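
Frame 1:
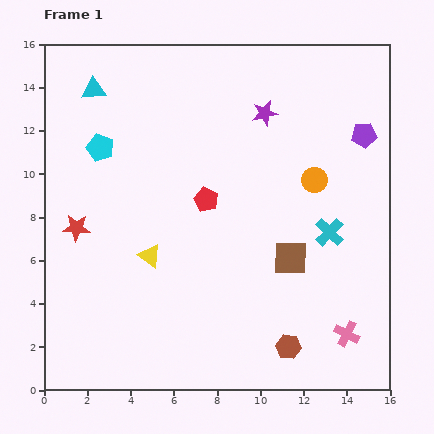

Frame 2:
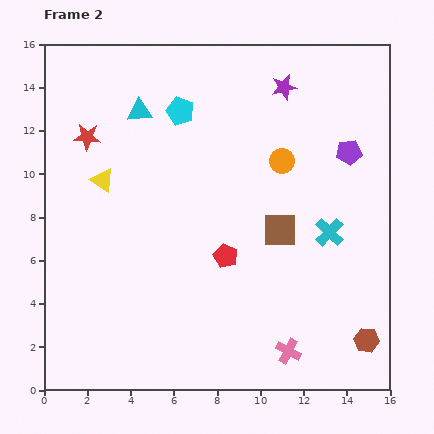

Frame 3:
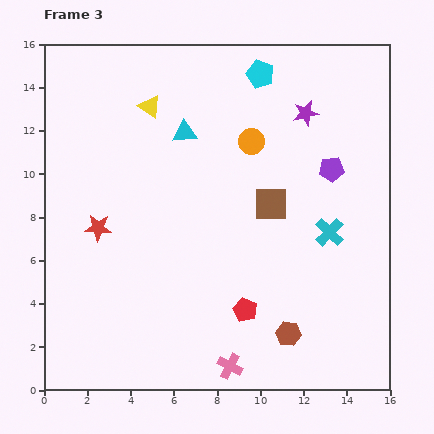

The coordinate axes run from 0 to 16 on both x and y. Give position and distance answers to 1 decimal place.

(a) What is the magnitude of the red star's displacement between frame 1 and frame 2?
4.2

The red star moved from (1.5, 7.5) to (2.0, 11.7), a distance of √(0.5² + 4.2²) ≈ 4.2.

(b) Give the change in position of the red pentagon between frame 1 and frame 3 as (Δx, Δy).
(1.8, -5.1)

The red pentagon was at (7.5, 8.8) in frame 1 and (9.3, 3.7) in frame 3.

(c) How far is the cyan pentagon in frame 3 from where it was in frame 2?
4.1

The cyan pentagon moved from (6.3, 12.9) to (10.0, 14.6), a distance of √(3.7² + 1.7²) ≈ 4.1.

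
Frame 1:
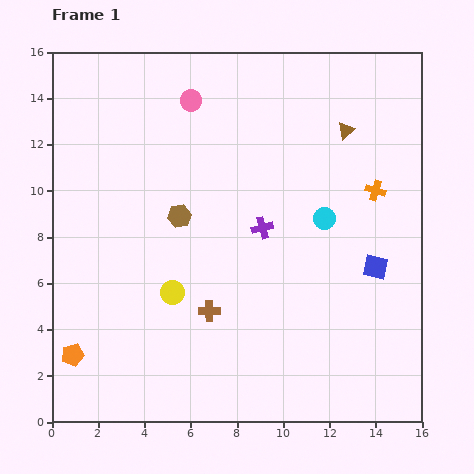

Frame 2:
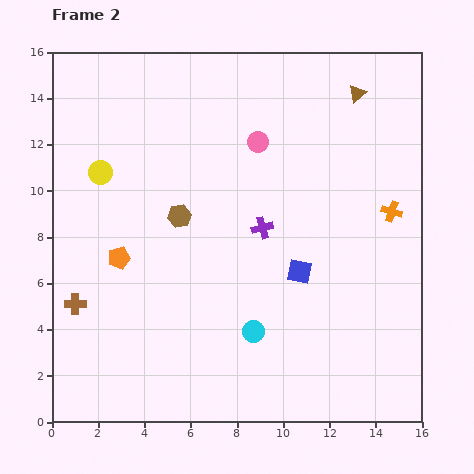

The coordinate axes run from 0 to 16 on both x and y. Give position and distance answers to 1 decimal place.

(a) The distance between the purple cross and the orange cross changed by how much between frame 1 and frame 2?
+0.4

Distance in frame 1: 5.2. Distance in frame 2: 5.6.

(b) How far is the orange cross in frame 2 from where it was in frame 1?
1.1

The orange cross moved from (14.0, 10.0) to (14.7, 9.1), a distance of √(0.7² + 0.9²) ≈ 1.1.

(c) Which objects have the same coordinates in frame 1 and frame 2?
the brown hexagon, the purple cross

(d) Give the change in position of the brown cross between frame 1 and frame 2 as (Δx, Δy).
(-5.8, 0.3)

The brown cross was at (6.8, 4.8) in frame 1 and (1.0, 5.1) in frame 2.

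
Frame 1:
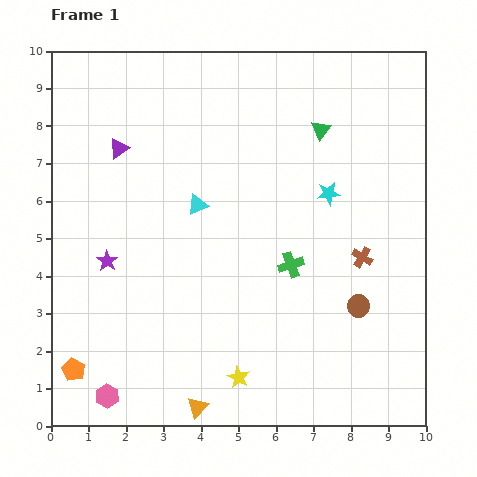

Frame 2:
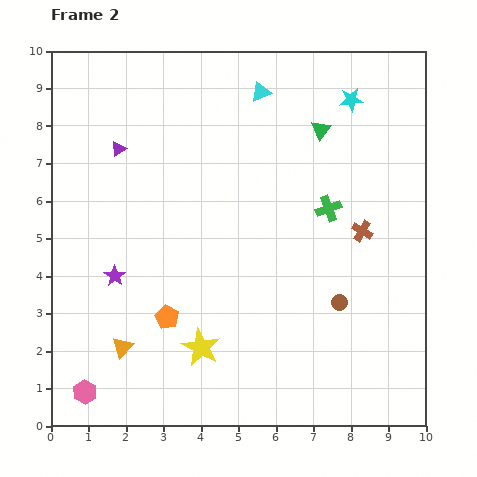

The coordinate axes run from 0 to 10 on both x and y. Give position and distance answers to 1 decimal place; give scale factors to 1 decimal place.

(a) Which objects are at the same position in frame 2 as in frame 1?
the green triangle, the purple triangle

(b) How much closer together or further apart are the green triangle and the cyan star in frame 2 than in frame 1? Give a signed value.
-0.6

Distance in frame 1: 1.7. Distance in frame 2: 1.1.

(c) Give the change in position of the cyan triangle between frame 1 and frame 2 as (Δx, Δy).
(1.7, 3.0)

The cyan triangle was at (3.9, 5.9) in frame 1 and (5.6, 8.9) in frame 2.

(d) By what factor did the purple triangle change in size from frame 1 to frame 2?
0.7×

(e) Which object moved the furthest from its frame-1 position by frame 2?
the cyan triangle

(moved 3.4; next 2.9)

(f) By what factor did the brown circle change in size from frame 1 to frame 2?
0.7×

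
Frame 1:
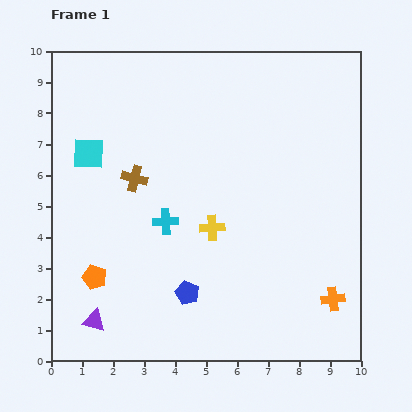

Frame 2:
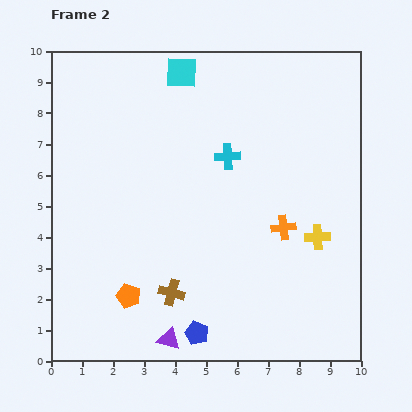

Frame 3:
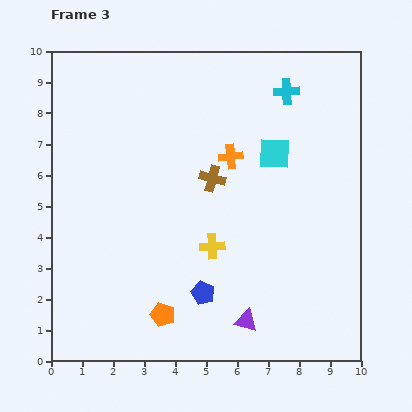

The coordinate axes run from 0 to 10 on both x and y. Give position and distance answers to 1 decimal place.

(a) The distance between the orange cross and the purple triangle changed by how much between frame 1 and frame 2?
-2.5

Distance in frame 1: 7.7. Distance in frame 2: 5.2.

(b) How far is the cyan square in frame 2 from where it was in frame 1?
4.0

The cyan square moved from (1.2, 6.7) to (4.2, 9.3), a distance of √(3.0² + 2.6²) ≈ 4.0.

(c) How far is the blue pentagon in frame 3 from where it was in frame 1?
0.5

The blue pentagon moved from (4.4, 2.2) to (4.9, 2.2), a distance of √(0.5² + 0.0²) ≈ 0.5.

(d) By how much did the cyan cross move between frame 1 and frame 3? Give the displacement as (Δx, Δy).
(3.9, 4.2)

The cyan cross was at (3.7, 4.5) in frame 1 and (7.6, 8.7) in frame 3.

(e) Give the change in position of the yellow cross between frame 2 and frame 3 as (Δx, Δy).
(-3.4, -0.3)

The yellow cross was at (8.6, 4.0) in frame 2 and (5.2, 3.7) in frame 3.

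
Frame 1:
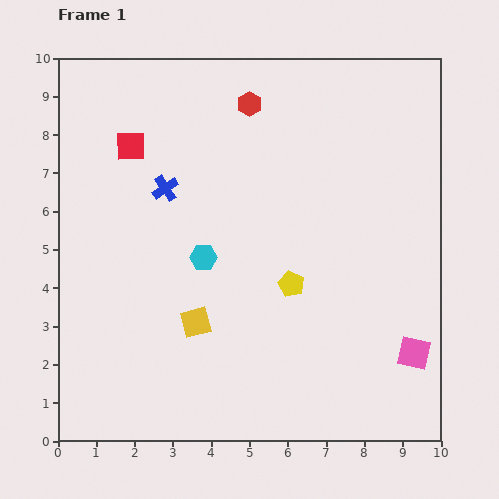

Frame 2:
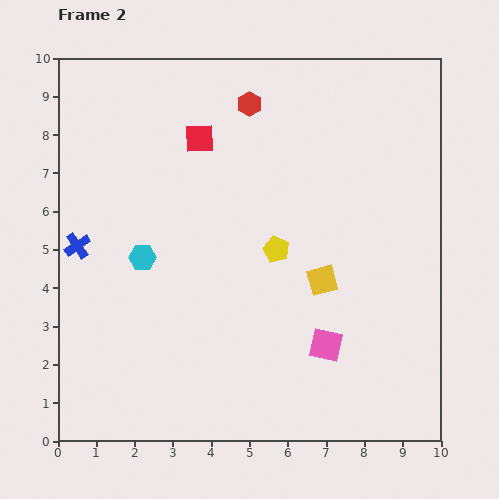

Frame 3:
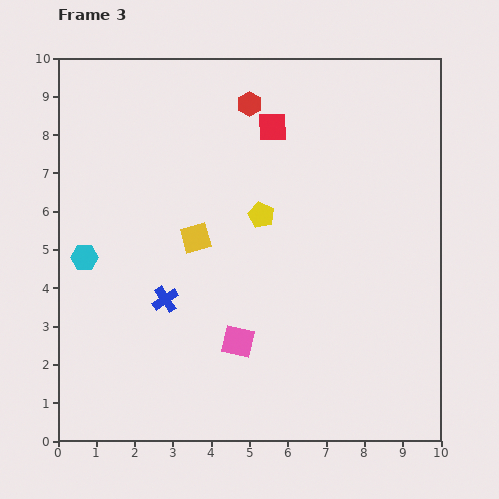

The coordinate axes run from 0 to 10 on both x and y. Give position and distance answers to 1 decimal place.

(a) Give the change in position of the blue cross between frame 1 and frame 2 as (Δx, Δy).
(-2.3, -1.5)

The blue cross was at (2.8, 6.6) in frame 1 and (0.5, 5.1) in frame 2.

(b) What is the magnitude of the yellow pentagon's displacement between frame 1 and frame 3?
2.0

The yellow pentagon moved from (6.1, 4.1) to (5.3, 5.9), a distance of √(0.8² + 1.8²) ≈ 2.0.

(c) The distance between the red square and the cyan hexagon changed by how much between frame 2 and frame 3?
+2.6

Distance in frame 2: 3.4. Distance in frame 3: 6.0.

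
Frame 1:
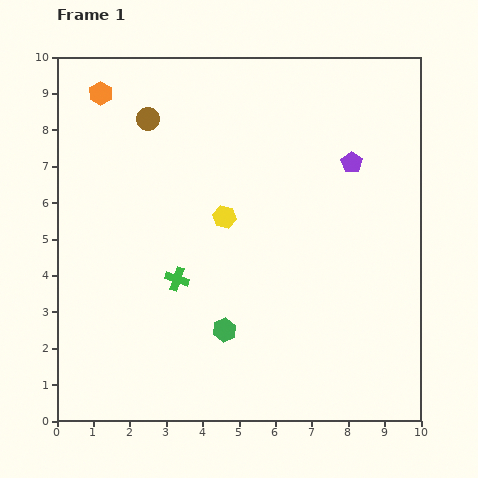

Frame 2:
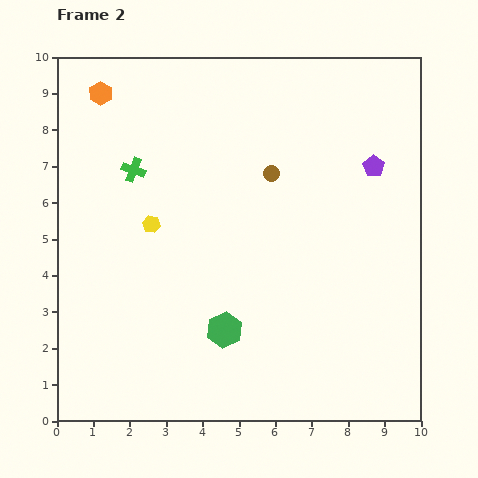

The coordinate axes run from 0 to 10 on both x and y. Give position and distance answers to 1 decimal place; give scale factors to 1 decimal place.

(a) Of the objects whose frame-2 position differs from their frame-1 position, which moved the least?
the purple pentagon

(moved 0.6)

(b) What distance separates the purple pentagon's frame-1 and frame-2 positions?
0.6

The purple pentagon moved from (8.1, 7.1) to (8.7, 7.0), a distance of √(0.6² + 0.1²) ≈ 0.6.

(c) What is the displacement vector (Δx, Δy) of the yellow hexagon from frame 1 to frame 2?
(-2.0, -0.2)

The yellow hexagon was at (4.6, 5.6) in frame 1 and (2.6, 5.4) in frame 2.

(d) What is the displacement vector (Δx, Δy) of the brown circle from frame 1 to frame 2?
(3.4, -1.5)

The brown circle was at (2.5, 8.3) in frame 1 and (5.9, 6.8) in frame 2.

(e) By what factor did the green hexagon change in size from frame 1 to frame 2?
1.5×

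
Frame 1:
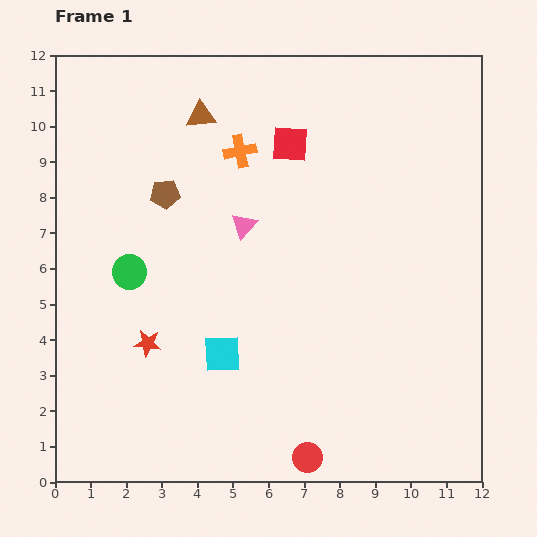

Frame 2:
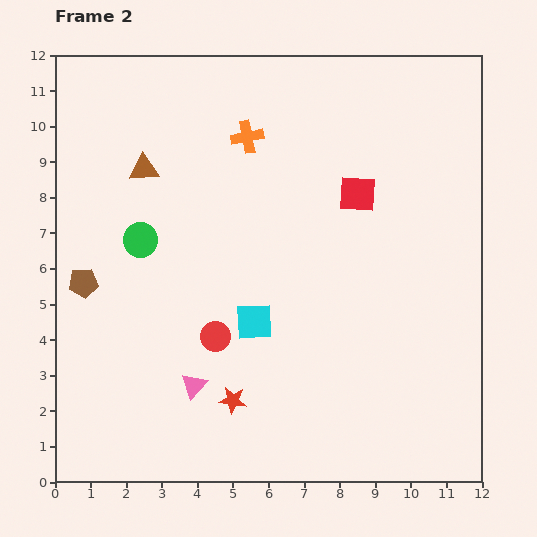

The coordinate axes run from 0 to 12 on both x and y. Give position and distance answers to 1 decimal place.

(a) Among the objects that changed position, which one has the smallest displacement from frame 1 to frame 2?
the orange cross

(moved 0.4)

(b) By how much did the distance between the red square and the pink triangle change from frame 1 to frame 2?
+4.5

Distance in frame 1: 2.6. Distance in frame 2: 7.1.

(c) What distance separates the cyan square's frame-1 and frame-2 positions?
1.3

The cyan square moved from (4.7, 3.6) to (5.6, 4.5), a distance of √(0.9² + 0.9²) ≈ 1.3.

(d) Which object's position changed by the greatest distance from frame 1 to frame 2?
the pink triangle

(moved 4.7; next 4.3)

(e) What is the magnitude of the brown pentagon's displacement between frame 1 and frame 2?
3.4

The brown pentagon moved from (3.1, 8.1) to (0.8, 5.6), a distance of √(2.3² + 2.5²) ≈ 3.4.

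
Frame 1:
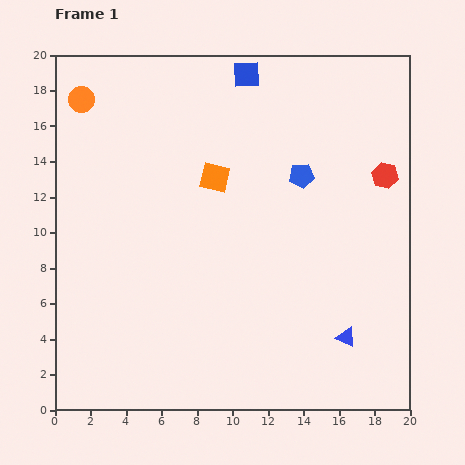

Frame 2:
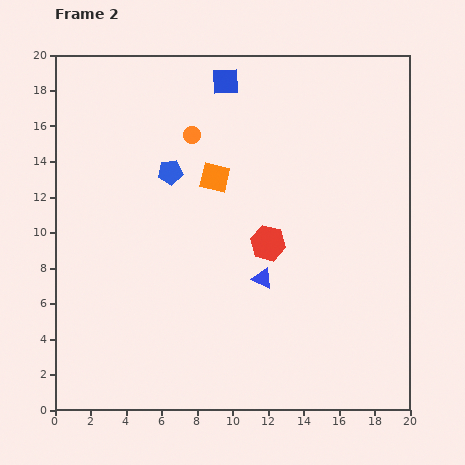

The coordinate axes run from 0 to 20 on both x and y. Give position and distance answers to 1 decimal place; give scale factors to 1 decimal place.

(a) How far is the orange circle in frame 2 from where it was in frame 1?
6.5

The orange circle moved from (1.5, 17.5) to (7.7, 15.5), a distance of √(6.2² + 2.0²) ≈ 6.5.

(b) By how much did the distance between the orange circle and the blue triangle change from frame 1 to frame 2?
-11.0

Distance in frame 1: 20.0. Distance in frame 2: 9.0.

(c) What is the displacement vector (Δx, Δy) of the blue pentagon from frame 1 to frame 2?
(-7.4, 0.2)

The blue pentagon was at (13.9, 13.2) in frame 1 and (6.5, 13.4) in frame 2.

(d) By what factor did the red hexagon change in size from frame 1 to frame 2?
1.4×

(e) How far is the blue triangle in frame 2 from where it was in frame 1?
5.7

The blue triangle moved from (16.4, 4.1) to (11.7, 7.4), a distance of √(4.7² + 3.3²) ≈ 5.7.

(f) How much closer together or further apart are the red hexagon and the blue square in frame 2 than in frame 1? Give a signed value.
-0.3

Distance in frame 1: 9.7. Distance in frame 2: 9.4.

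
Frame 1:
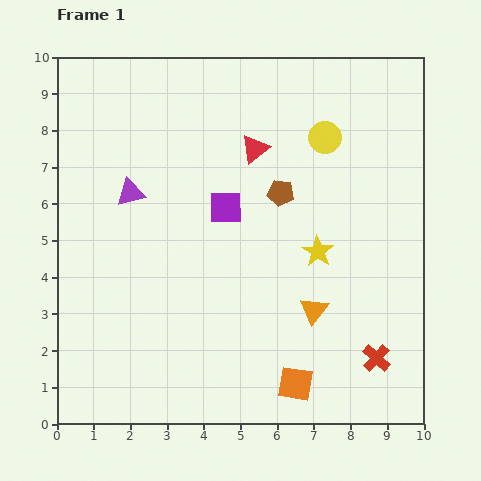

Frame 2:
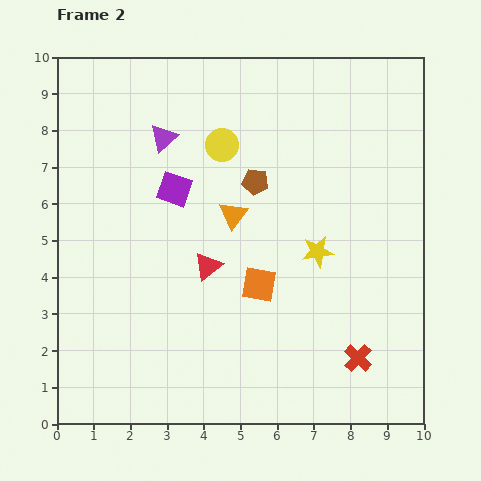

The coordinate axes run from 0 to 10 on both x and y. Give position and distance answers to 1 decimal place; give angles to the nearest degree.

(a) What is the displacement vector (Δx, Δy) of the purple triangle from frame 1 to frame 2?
(0.9, 1.5)

The purple triangle was at (2.0, 6.3) in frame 1 and (2.9, 7.8) in frame 2.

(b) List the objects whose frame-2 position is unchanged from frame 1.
the yellow star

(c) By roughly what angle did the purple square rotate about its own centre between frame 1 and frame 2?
20° clockwise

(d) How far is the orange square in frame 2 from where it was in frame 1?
2.9

The orange square moved from (6.5, 1.1) to (5.5, 3.8), a distance of √(1.0² + 2.7²) ≈ 2.9.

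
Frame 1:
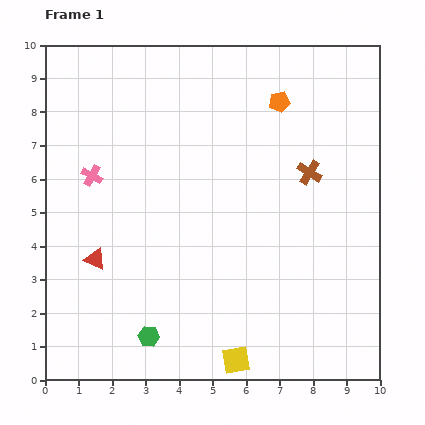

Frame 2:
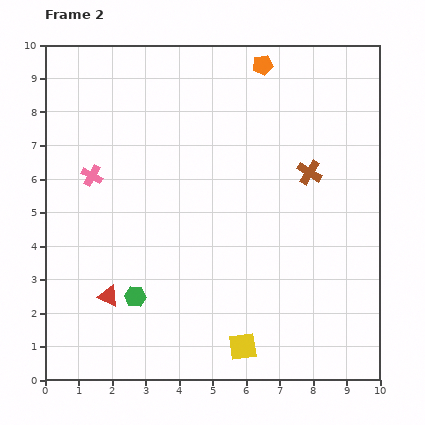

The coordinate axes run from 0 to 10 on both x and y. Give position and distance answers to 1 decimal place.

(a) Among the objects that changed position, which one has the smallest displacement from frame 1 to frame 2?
the yellow square

(moved 0.4)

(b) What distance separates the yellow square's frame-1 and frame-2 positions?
0.4

The yellow square moved from (5.7, 0.6) to (5.9, 1.0), a distance of √(0.2² + 0.4²) ≈ 0.4.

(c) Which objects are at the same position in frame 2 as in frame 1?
the brown cross, the pink cross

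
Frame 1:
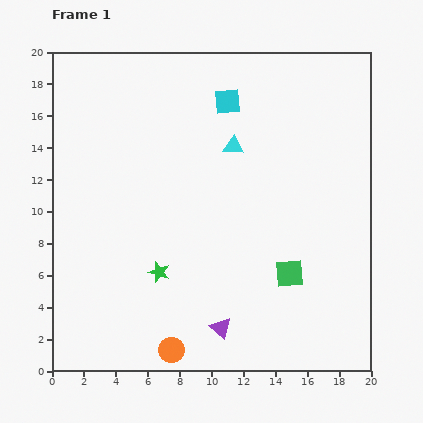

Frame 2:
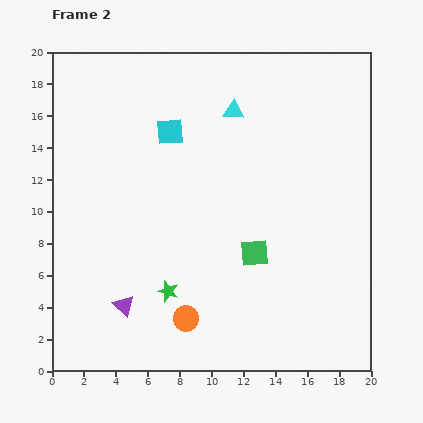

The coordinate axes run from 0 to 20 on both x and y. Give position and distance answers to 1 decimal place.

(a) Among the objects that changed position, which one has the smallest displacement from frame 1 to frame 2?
the green star

(moved 1.3)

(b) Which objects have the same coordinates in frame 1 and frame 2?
none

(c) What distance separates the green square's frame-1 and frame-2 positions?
2.6

The green square moved from (14.9, 6.1) to (12.7, 7.4), a distance of √(2.2² + 1.3²) ≈ 2.6.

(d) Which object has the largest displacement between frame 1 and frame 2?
the purple triangle

(moved 6.3; next 4.1)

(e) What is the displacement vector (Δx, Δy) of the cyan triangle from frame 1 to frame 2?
(0.0, 2.2)

The cyan triangle was at (11.4, 14.1) in frame 1 and (11.4, 16.3) in frame 2.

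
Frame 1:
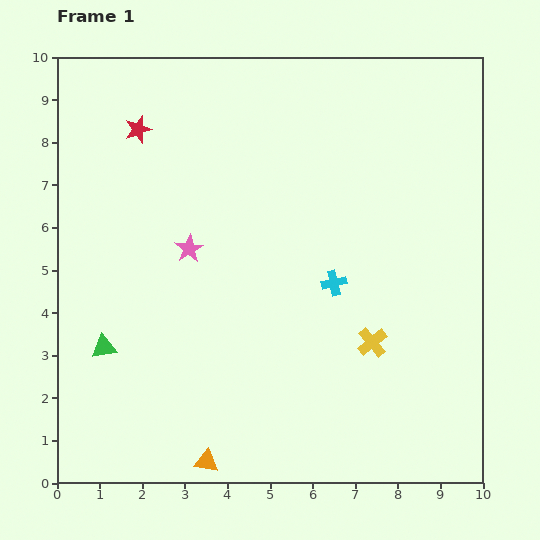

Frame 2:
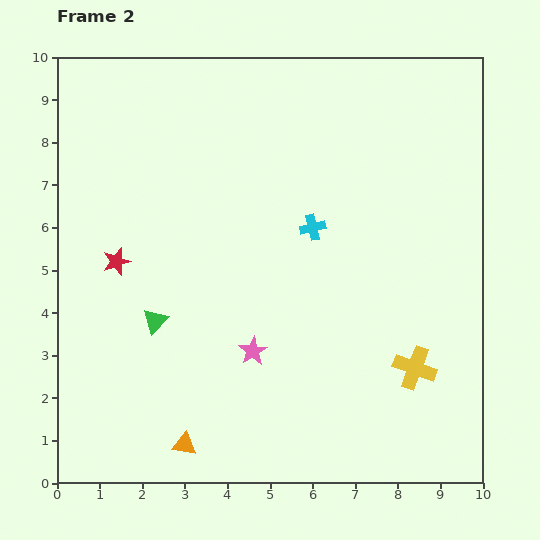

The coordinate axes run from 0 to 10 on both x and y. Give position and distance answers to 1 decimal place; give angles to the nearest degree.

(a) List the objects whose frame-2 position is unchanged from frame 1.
none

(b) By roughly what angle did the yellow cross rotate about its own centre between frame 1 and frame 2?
30° counter-clockwise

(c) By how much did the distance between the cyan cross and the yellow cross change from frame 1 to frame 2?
+2.4

Distance in frame 1: 1.7. Distance in frame 2: 4.1.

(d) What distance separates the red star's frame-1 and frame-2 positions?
3.1

The red star moved from (1.9, 8.3) to (1.4, 5.2), a distance of √(0.5² + 3.1²) ≈ 3.1.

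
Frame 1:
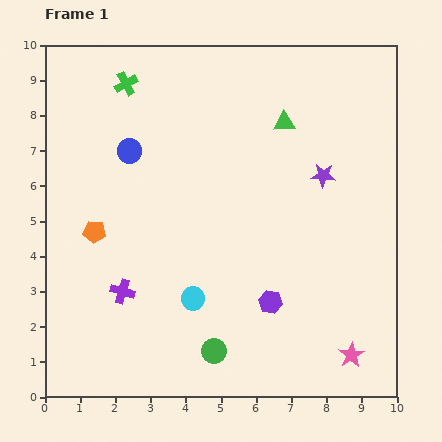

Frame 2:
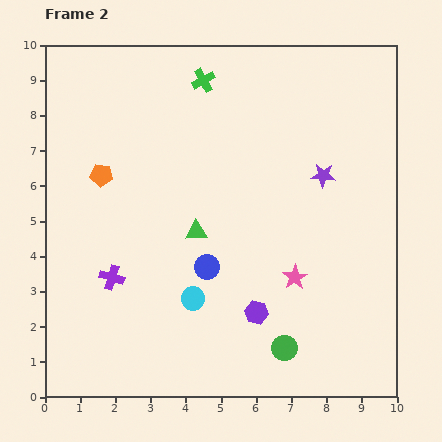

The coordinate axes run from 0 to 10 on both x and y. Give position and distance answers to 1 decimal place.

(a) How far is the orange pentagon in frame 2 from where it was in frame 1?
1.6

The orange pentagon moved from (1.4, 4.7) to (1.6, 6.3), a distance of √(0.2² + 1.6²) ≈ 1.6.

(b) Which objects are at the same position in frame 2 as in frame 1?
the cyan circle, the purple star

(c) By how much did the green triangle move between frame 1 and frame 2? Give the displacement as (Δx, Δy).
(-2.5, -3.1)

The green triangle was at (6.8, 7.8) in frame 1 and (4.3, 4.7) in frame 2.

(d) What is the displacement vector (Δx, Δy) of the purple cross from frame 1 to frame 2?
(-0.3, 0.4)

The purple cross was at (2.2, 3.0) in frame 1 and (1.9, 3.4) in frame 2.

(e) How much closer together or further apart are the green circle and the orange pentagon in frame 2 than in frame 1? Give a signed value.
+2.3

Distance in frame 1: 4.8. Distance in frame 2: 7.1.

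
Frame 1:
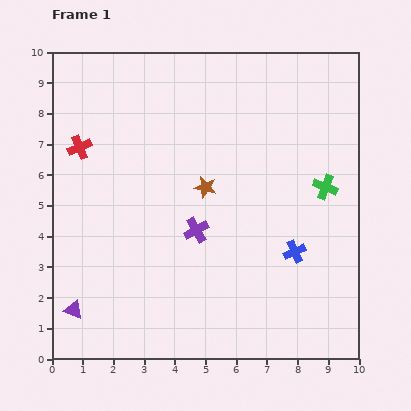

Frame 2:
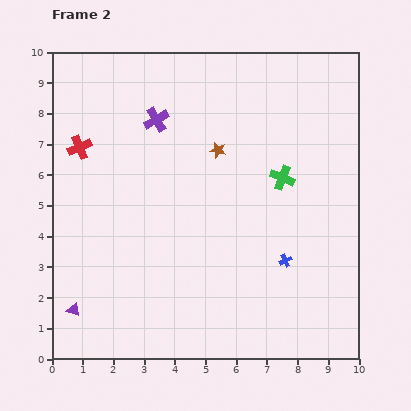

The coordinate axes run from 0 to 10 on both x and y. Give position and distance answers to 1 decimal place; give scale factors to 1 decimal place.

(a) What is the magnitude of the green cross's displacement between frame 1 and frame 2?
1.4

The green cross moved from (8.9, 5.6) to (7.5, 5.9), a distance of √(1.4² + 0.3²) ≈ 1.4.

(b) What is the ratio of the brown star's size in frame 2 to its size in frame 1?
0.7×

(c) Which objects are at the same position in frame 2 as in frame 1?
the red cross, the purple triangle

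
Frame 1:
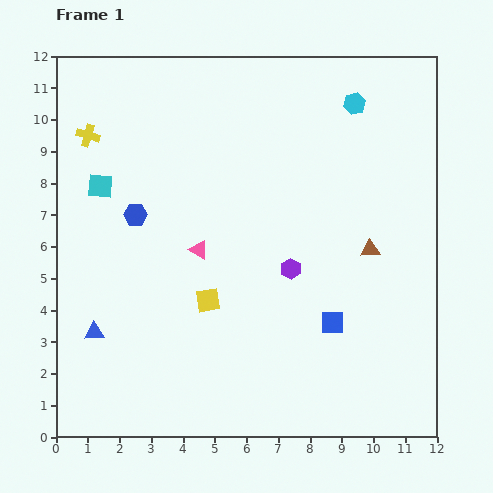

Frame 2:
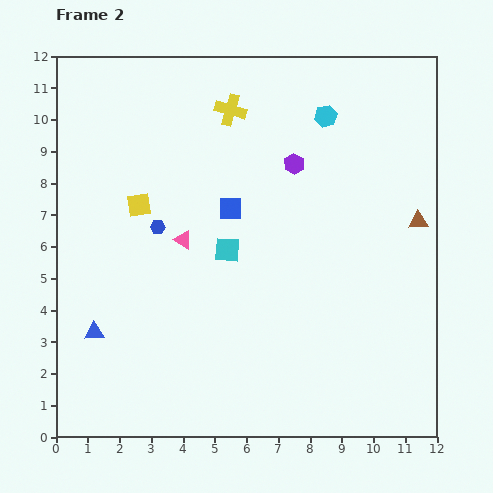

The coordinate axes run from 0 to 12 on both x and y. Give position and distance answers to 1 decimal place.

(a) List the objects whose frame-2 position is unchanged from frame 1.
the blue triangle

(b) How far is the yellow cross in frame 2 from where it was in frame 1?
4.6

The yellow cross moved from (1.0, 9.5) to (5.5, 10.3), a distance of √(4.5² + 0.8²) ≈ 4.6.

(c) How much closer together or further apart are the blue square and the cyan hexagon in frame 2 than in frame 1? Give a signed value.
-2.7

Distance in frame 1: 6.9. Distance in frame 2: 4.2.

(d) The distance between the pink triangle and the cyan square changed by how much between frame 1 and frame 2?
-2.3

Distance in frame 1: 3.7. Distance in frame 2: 1.4.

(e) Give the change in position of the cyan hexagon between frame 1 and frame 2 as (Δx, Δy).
(-0.9, -0.4)

The cyan hexagon was at (9.4, 10.5) in frame 1 and (8.5, 10.1) in frame 2.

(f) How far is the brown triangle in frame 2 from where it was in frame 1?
1.7

The brown triangle moved from (9.9, 5.9) to (11.4, 6.8), a distance of √(1.5² + 0.9²) ≈ 1.7.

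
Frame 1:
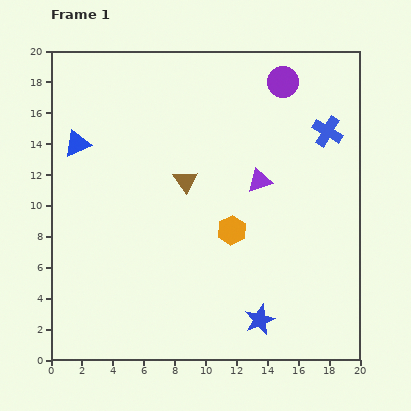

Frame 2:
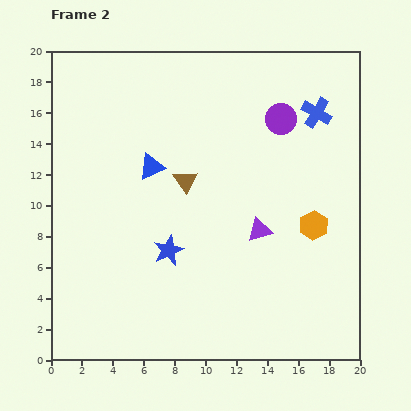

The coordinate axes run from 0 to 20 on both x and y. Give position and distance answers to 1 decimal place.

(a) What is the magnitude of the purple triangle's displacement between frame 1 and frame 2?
3.2

The purple triangle moved from (13.5, 11.6) to (13.5, 8.4), a distance of √(0.0² + 3.2²) ≈ 3.2.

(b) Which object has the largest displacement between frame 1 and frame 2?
the blue star

(moved 7.4; next 5.3)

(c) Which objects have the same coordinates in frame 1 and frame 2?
the brown triangle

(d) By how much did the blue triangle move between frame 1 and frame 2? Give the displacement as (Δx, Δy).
(4.8, -1.5)

The blue triangle was at (1.7, 14.0) in frame 1 and (6.5, 12.5) in frame 2.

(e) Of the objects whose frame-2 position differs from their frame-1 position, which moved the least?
the blue cross

(moved 1.4)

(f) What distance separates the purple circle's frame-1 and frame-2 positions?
2.4

The purple circle moved from (15.0, 18.0) to (14.9, 15.6), a distance of √(0.1² + 2.4²) ≈ 2.4.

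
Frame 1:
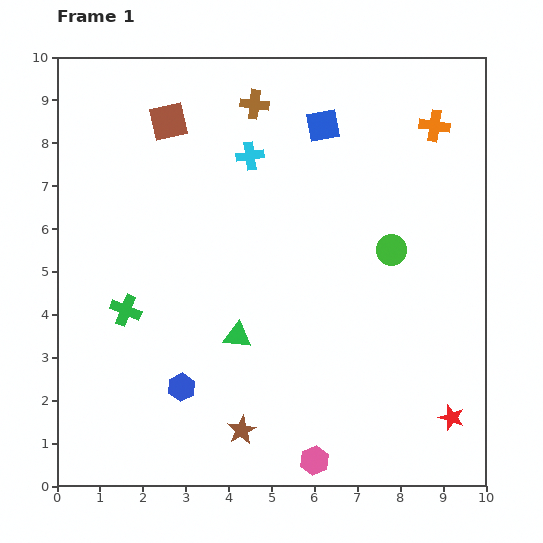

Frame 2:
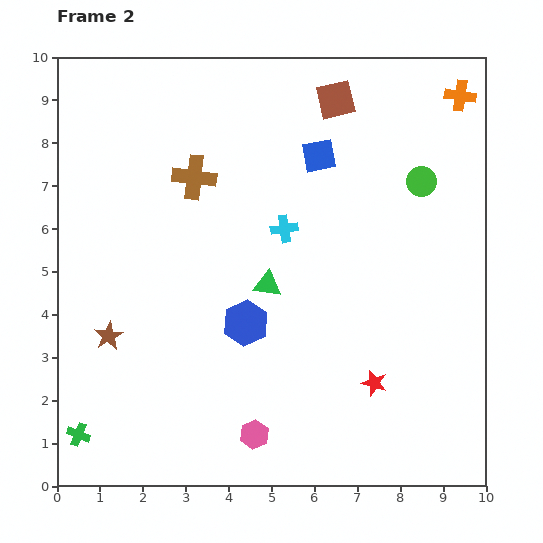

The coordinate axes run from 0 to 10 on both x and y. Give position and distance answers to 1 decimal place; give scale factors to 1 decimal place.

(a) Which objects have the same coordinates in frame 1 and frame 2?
none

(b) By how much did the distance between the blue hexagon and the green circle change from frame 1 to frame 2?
-0.6

Distance in frame 1: 5.9. Distance in frame 2: 5.3.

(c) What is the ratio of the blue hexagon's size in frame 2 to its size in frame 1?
1.6×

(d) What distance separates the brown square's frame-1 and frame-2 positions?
3.9

The brown square moved from (2.6, 8.5) to (6.5, 9.0), a distance of √(3.9² + 0.5²) ≈ 3.9.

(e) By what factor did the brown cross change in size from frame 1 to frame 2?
1.5×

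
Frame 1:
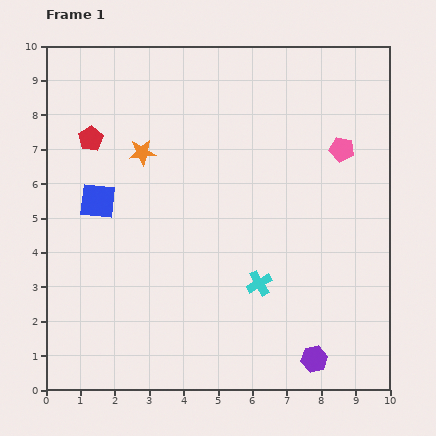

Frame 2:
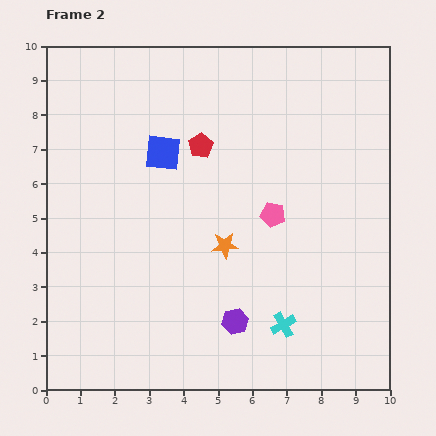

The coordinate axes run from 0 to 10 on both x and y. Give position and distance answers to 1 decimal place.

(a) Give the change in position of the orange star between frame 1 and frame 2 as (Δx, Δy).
(2.4, -2.7)

The orange star was at (2.8, 6.9) in frame 1 and (5.2, 4.2) in frame 2.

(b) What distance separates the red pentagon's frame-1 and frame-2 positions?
3.2

The red pentagon moved from (1.3, 7.3) to (4.5, 7.1), a distance of √(3.2² + 0.2²) ≈ 3.2.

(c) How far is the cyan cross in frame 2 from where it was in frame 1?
1.4

The cyan cross moved from (6.2, 3.1) to (6.9, 1.9), a distance of √(0.7² + 1.2²) ≈ 1.4.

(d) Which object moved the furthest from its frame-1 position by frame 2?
the orange star

(moved 3.6; next 3.2)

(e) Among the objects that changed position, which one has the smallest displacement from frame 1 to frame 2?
the cyan cross

(moved 1.4)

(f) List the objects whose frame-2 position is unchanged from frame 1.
none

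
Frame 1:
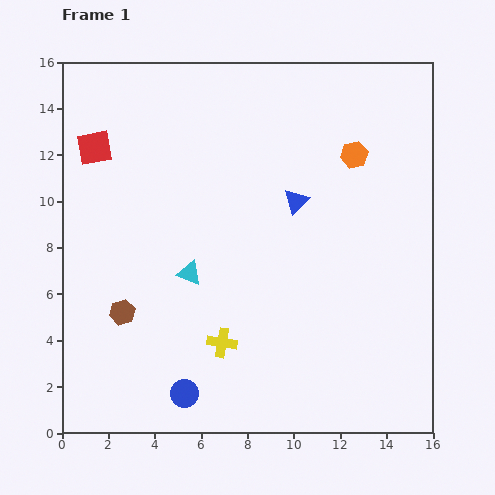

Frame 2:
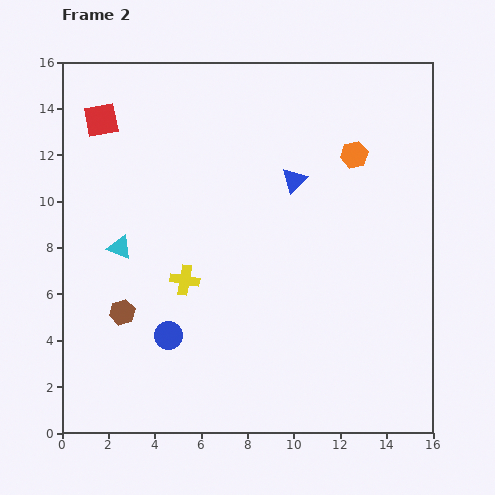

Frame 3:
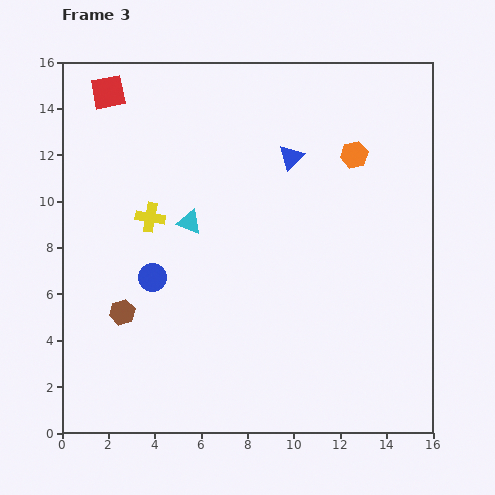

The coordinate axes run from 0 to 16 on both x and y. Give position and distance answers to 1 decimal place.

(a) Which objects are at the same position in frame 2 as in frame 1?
the orange hexagon, the brown hexagon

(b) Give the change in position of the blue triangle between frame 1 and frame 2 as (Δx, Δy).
(-0.1, 0.9)

The blue triangle was at (10.1, 10.0) in frame 1 and (10.0, 10.9) in frame 2.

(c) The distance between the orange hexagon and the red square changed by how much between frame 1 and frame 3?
-0.3

Distance in frame 1: 11.2. Distance in frame 3: 10.9.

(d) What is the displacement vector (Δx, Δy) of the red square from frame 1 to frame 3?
(0.6, 2.4)

The red square was at (1.4, 12.3) in frame 1 and (2.0, 14.7) in frame 3.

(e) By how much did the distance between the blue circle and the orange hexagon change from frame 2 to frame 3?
-1.0

Distance in frame 2: 11.2. Distance in frame 3: 10.2.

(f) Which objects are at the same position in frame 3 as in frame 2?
the orange hexagon, the brown hexagon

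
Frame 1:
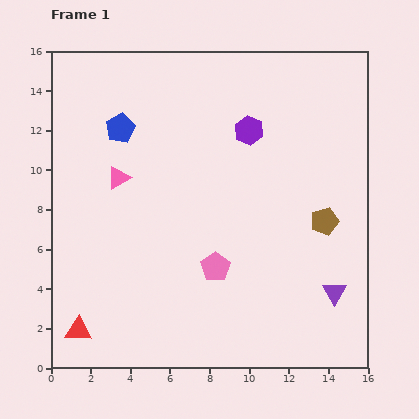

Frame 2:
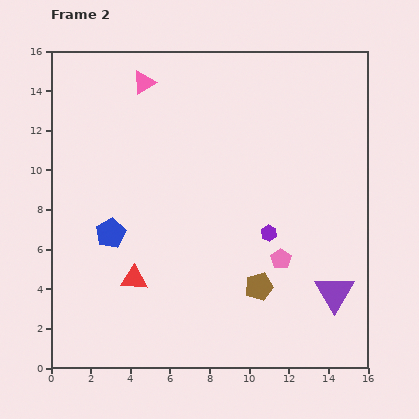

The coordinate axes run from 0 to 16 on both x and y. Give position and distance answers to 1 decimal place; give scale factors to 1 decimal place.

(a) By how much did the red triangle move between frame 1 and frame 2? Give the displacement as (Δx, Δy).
(2.8, 2.6)

The red triangle was at (1.4, 1.9) in frame 1 and (4.2, 4.5) in frame 2.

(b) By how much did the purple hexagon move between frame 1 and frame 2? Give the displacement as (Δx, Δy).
(1.0, -5.2)

The purple hexagon was at (10.0, 12.0) in frame 1 and (11.0, 6.8) in frame 2.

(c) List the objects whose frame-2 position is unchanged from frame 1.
the purple triangle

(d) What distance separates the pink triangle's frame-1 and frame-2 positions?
5.0

The pink triangle moved from (3.4, 9.6) to (4.7, 14.4), a distance of √(1.3² + 4.8²) ≈ 5.0.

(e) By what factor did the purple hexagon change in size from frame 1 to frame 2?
0.6×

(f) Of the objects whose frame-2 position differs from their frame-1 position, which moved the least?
the pink pentagon

(moved 3.3)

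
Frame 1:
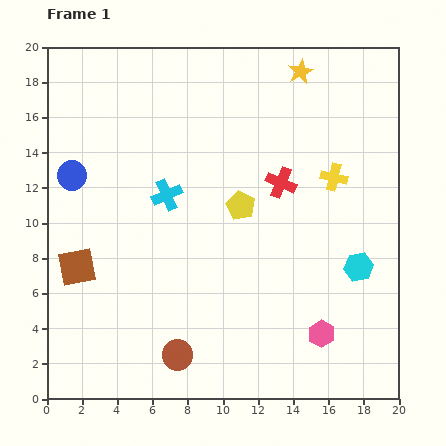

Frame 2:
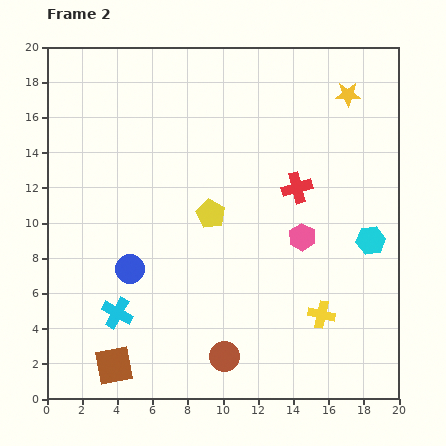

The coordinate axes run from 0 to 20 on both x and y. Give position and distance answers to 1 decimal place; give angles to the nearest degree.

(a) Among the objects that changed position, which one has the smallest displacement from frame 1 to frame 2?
the red cross

(moved 0.9)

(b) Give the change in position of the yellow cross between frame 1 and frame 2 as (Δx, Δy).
(-0.7, -7.8)

The yellow cross was at (16.3, 12.6) in frame 1 and (15.6, 4.8) in frame 2.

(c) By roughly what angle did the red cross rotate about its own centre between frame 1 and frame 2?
39° counter-clockwise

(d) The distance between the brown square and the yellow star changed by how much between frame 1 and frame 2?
+3.4

Distance in frame 1: 16.9. Distance in frame 2: 20.3.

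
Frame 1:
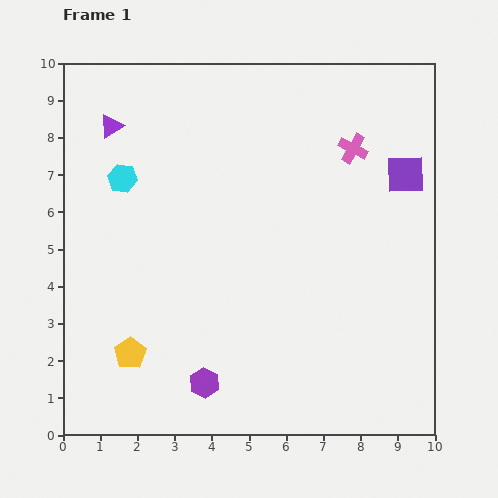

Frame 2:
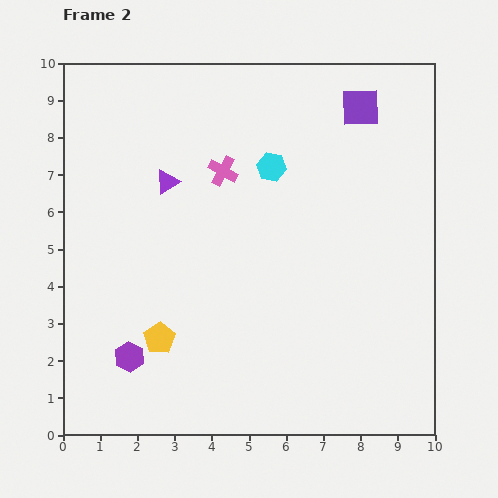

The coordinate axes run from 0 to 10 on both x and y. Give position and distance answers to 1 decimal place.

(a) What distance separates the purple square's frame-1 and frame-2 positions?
2.2

The purple square moved from (9.2, 7.0) to (8.0, 8.8), a distance of √(1.2² + 1.8²) ≈ 2.2.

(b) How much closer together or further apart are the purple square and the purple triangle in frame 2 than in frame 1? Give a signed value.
-2.4

Distance in frame 1: 8.0. Distance in frame 2: 5.6.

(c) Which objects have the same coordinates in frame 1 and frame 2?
none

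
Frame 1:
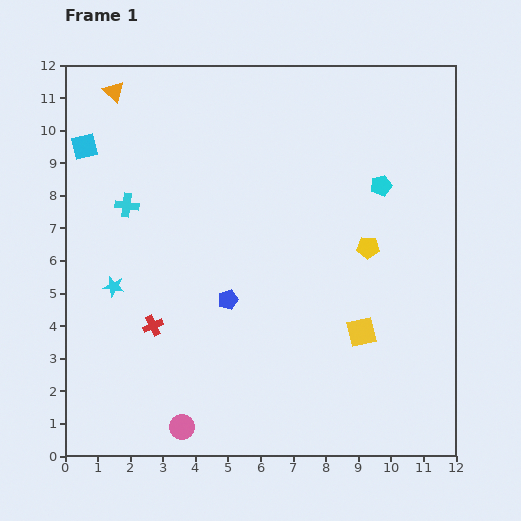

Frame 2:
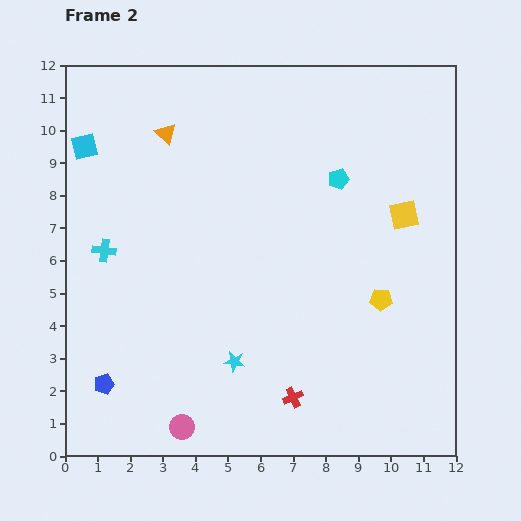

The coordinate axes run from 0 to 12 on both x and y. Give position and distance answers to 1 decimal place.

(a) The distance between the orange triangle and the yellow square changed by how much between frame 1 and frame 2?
-2.9

Distance in frame 1: 10.6. Distance in frame 2: 7.7.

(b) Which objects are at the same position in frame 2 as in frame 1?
the cyan square, the pink circle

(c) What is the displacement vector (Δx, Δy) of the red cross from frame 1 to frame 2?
(4.3, -2.2)

The red cross was at (2.7, 4.0) in frame 1 and (7.0, 1.8) in frame 2.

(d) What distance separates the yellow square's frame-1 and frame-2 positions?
3.8

The yellow square moved from (9.1, 3.8) to (10.4, 7.4), a distance of √(1.3² + 3.6²) ≈ 3.8.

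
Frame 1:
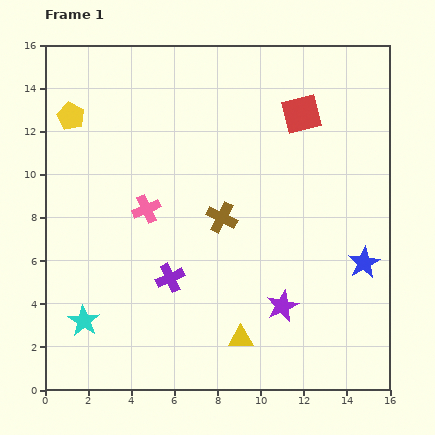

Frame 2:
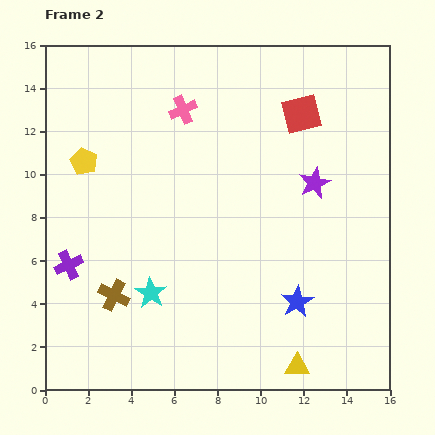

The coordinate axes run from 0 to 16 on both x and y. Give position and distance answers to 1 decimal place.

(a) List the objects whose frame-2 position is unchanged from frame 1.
the red square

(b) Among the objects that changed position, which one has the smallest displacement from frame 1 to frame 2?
the yellow pentagon

(moved 2.2)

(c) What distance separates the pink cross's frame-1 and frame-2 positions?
4.9

The pink cross moved from (4.7, 8.4) to (6.4, 13.0), a distance of √(1.7² + 4.6²) ≈ 4.9.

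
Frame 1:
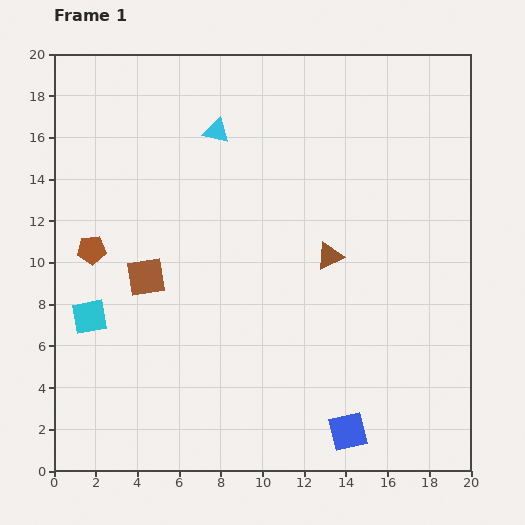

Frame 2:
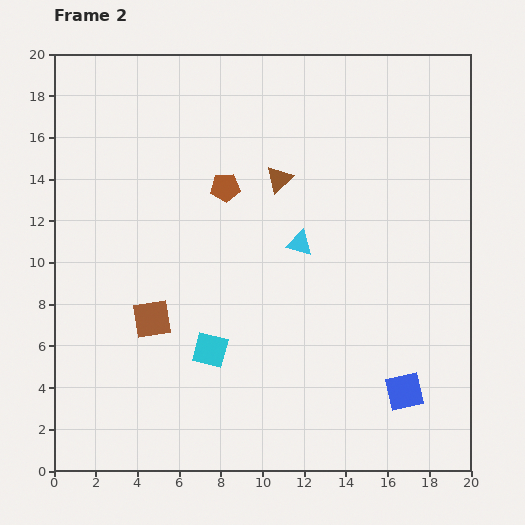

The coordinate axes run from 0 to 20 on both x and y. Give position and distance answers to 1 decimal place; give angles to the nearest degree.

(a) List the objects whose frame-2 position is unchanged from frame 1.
none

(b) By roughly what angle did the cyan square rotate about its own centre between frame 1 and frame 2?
26° clockwise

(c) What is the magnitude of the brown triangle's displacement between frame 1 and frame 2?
4.4

The brown triangle moved from (13.2, 10.3) to (10.8, 14.0), a distance of √(2.4² + 3.7²) ≈ 4.4.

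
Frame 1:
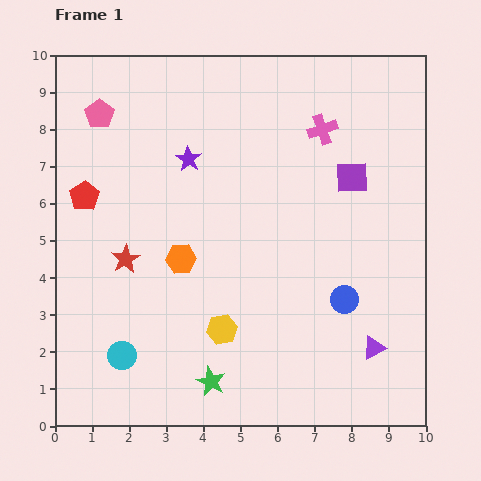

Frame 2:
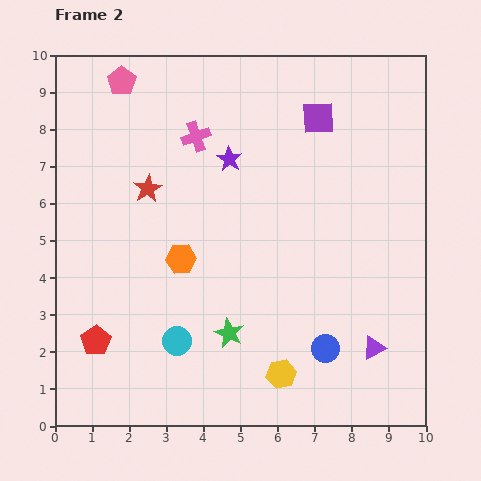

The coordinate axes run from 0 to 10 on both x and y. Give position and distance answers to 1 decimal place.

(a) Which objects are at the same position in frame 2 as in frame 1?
the orange hexagon, the purple triangle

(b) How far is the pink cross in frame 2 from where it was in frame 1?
3.4

The pink cross moved from (7.2, 8.0) to (3.8, 7.8), a distance of √(3.4² + 0.2²) ≈ 3.4.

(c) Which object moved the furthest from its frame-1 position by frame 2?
the red pentagon

(moved 3.9; next 3.4)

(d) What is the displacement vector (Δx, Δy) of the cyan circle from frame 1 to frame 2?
(1.5, 0.4)

The cyan circle was at (1.8, 1.9) in frame 1 and (3.3, 2.3) in frame 2.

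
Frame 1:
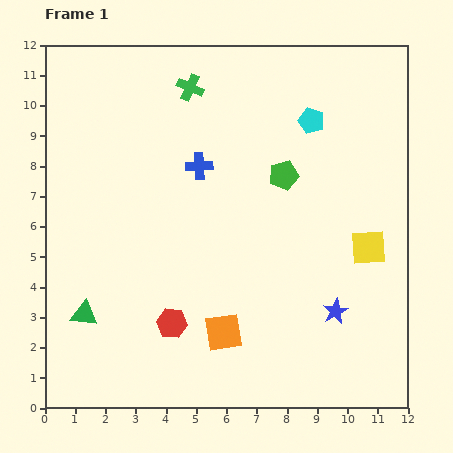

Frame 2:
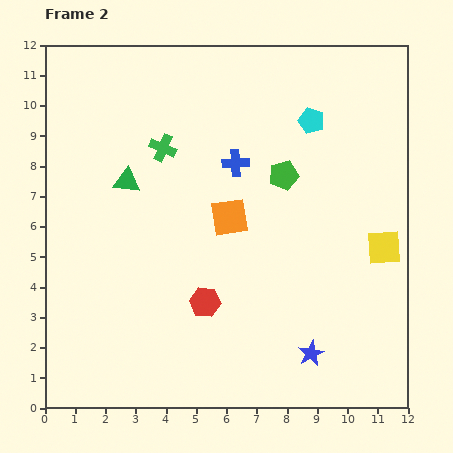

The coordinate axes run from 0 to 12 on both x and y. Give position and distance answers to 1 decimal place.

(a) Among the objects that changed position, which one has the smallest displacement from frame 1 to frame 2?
the yellow square

(moved 0.5)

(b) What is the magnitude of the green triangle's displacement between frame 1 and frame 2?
4.6

The green triangle moved from (1.3, 3.1) to (2.7, 7.5), a distance of √(1.4² + 4.4²) ≈ 4.6.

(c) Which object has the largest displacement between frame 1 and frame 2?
the green triangle

(moved 4.6; next 3.8)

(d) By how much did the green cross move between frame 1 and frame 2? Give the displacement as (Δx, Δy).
(-0.9, -2.0)

The green cross was at (4.8, 10.6) in frame 1 and (3.9, 8.6) in frame 2.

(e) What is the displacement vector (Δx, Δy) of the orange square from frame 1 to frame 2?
(0.2, 3.8)

The orange square was at (5.9, 2.5) in frame 1 and (6.1, 6.3) in frame 2.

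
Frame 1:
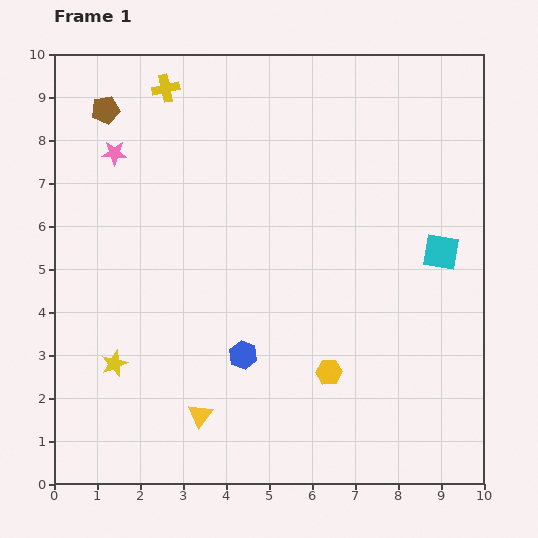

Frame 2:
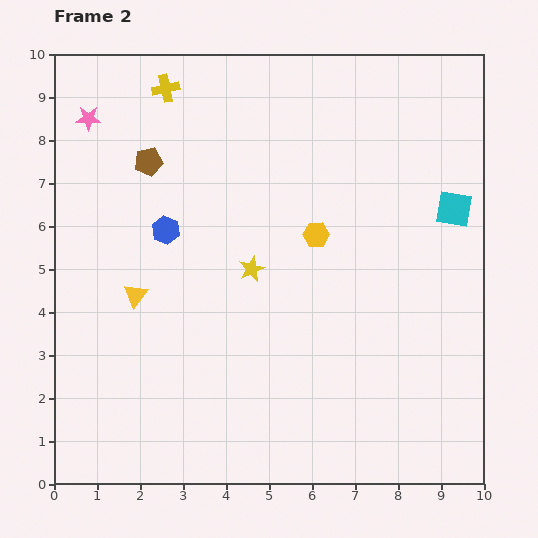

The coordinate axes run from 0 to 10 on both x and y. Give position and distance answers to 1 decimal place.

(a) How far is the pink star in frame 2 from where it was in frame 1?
1.0

The pink star moved from (1.4, 7.7) to (0.8, 8.5), a distance of √(0.6² + 0.8²) ≈ 1.0.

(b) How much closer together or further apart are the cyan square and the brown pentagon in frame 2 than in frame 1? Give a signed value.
-1.3

Distance in frame 1: 8.5. Distance in frame 2: 7.2.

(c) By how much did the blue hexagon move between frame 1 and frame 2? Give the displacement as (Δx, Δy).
(-1.8, 2.9)

The blue hexagon was at (4.4, 3.0) in frame 1 and (2.6, 5.9) in frame 2.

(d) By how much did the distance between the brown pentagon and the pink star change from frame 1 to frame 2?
+0.7

Distance in frame 1: 1.0. Distance in frame 2: 1.7.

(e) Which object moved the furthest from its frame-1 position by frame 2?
the yellow star

(moved 3.9; next 3.4)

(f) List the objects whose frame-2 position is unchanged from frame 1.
the yellow cross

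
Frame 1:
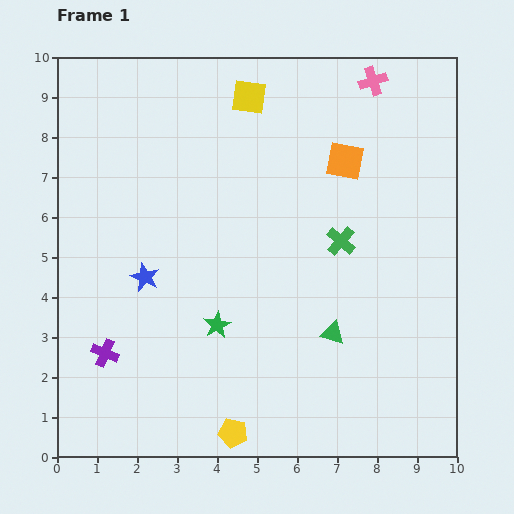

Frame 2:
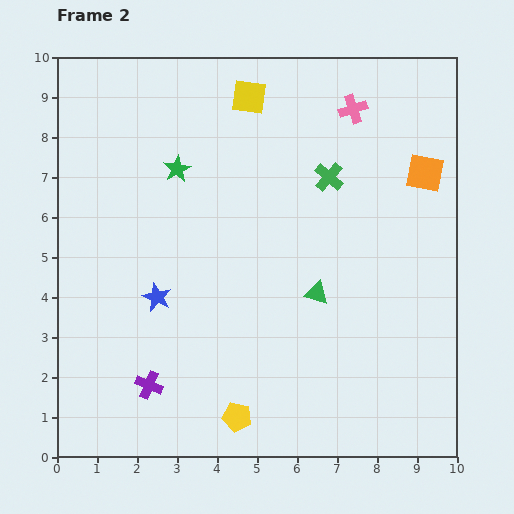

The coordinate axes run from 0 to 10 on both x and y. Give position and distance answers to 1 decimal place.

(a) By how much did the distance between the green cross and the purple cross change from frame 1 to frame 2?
+0.4

Distance in frame 1: 6.5. Distance in frame 2: 6.9.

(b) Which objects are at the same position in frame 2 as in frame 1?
the yellow square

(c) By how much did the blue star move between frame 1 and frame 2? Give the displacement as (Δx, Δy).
(0.3, -0.5)

The blue star was at (2.2, 4.5) in frame 1 and (2.5, 4.0) in frame 2.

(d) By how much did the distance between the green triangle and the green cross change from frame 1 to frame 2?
+0.6

Distance in frame 1: 2.3. Distance in frame 2: 2.9.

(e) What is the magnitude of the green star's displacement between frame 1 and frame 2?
4.0

The green star moved from (4.0, 3.3) to (3.0, 7.2), a distance of √(1.0² + 3.9²) ≈ 4.0.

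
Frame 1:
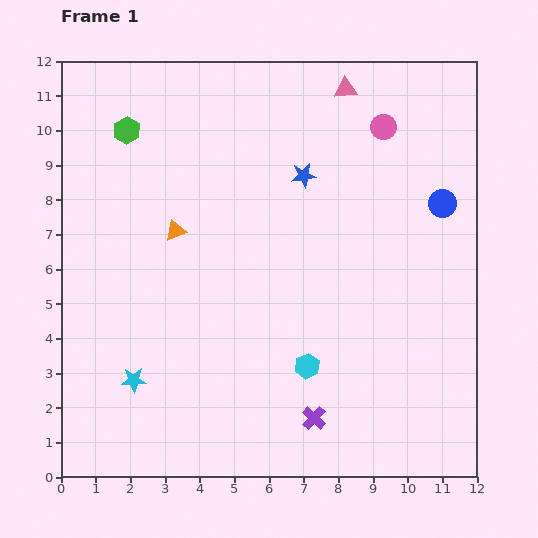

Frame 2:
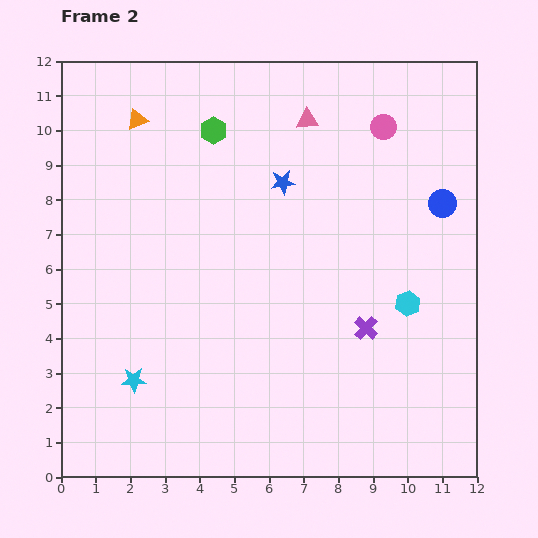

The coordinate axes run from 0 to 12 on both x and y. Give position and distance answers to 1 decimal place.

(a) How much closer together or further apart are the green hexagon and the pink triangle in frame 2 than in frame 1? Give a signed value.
-3.7

Distance in frame 1: 6.4. Distance in frame 2: 2.7.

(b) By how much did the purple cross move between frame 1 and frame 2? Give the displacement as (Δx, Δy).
(1.5, 2.6)

The purple cross was at (7.3, 1.7) in frame 1 and (8.8, 4.3) in frame 2.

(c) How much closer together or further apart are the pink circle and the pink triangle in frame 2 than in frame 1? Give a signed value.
+0.6

Distance in frame 1: 1.6. Distance in frame 2: 2.2.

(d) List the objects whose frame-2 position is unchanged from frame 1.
the pink circle, the blue circle, the cyan star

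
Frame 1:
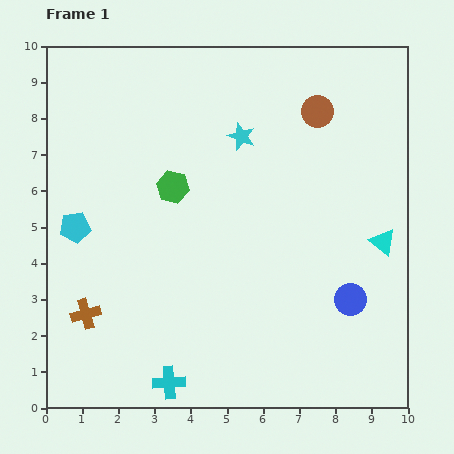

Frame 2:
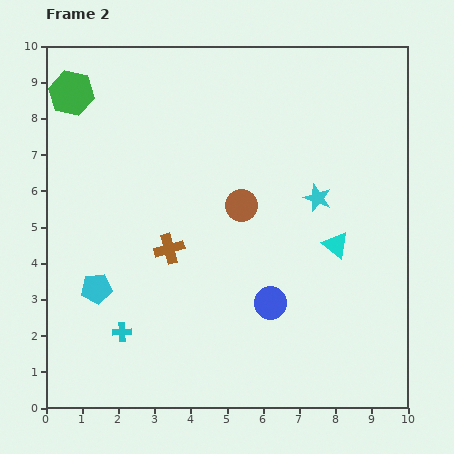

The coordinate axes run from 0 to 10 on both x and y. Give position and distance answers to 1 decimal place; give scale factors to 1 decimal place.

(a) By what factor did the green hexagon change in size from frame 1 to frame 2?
1.4×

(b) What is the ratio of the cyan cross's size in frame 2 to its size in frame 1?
0.6×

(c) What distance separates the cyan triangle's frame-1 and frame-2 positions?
1.3

The cyan triangle moved from (9.3, 4.6) to (8.0, 4.5), a distance of √(1.3² + 0.1²) ≈ 1.3.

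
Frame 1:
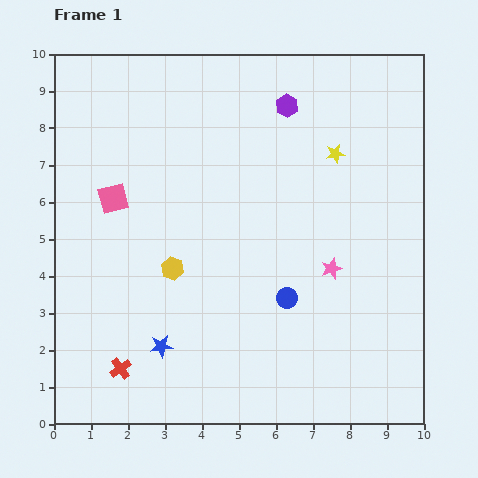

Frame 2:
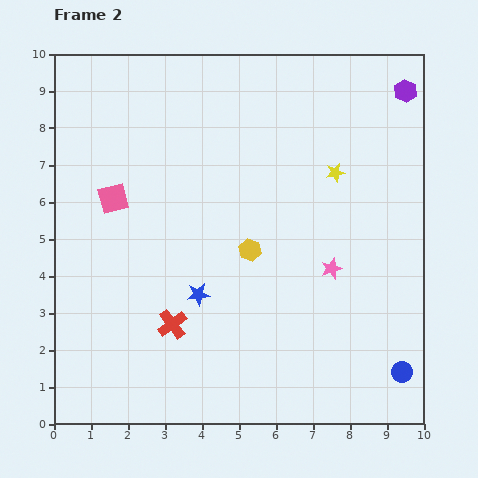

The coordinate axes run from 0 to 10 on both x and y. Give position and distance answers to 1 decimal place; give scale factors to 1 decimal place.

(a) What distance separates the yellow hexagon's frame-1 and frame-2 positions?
2.2

The yellow hexagon moved from (3.2, 4.2) to (5.3, 4.7), a distance of √(2.1² + 0.5²) ≈ 2.2.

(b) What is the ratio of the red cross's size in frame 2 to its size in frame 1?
1.4×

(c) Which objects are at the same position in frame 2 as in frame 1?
the pink star, the pink square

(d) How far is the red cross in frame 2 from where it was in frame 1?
1.8

The red cross moved from (1.8, 1.5) to (3.2, 2.7), a distance of √(1.4² + 1.2²) ≈ 1.8.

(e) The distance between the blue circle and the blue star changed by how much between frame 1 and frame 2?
+2.3

Distance in frame 1: 3.6. Distance in frame 2: 5.9.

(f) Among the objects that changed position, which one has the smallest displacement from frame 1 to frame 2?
the yellow star

(moved 0.5)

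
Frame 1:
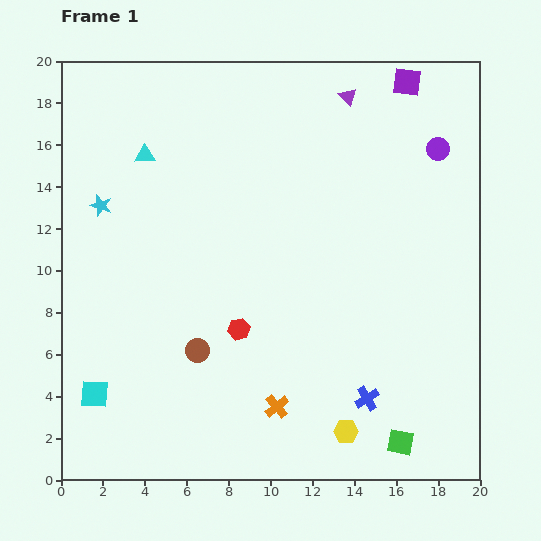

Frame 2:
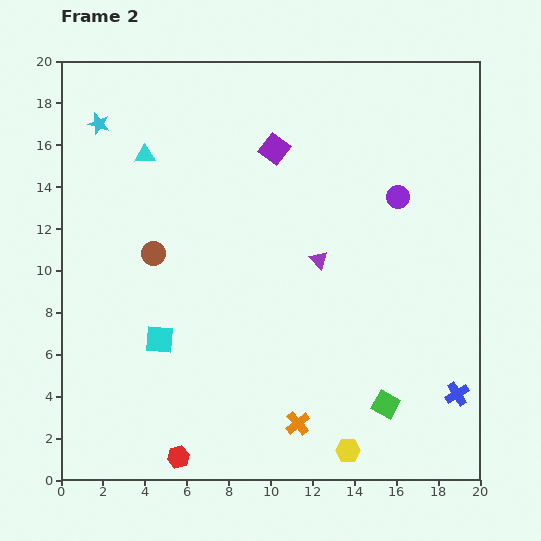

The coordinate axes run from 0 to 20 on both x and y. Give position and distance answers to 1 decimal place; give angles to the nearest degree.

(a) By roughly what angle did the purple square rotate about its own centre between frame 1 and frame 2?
31° clockwise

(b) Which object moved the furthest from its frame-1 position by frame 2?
the purple triangle

(moved 7.9; next 7.1)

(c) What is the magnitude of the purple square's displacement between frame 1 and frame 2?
7.1

The purple square moved from (16.5, 19.0) to (10.2, 15.8), a distance of √(6.3² + 3.2²) ≈ 7.1.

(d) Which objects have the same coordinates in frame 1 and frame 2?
the cyan triangle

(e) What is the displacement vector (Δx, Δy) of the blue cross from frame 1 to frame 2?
(4.3, 0.2)

The blue cross was at (14.6, 3.9) in frame 1 and (18.9, 4.1) in frame 2.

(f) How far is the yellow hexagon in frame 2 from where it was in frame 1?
0.9

The yellow hexagon moved from (13.6, 2.3) to (13.7, 1.4), a distance of √(0.1² + 0.9²) ≈ 0.9.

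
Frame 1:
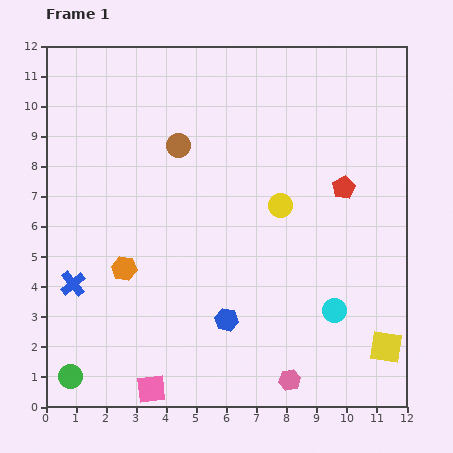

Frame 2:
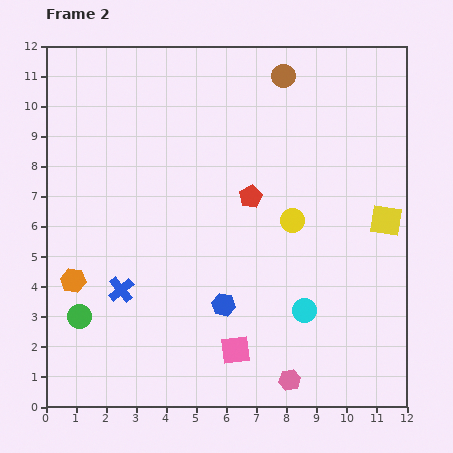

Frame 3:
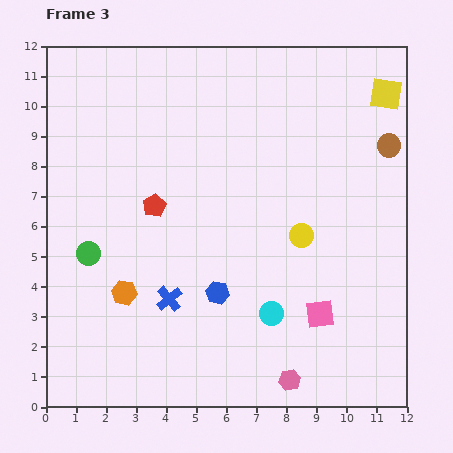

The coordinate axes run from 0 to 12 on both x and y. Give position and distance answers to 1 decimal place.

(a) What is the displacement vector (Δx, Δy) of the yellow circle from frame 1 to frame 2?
(0.4, -0.5)

The yellow circle was at (7.8, 6.7) in frame 1 and (8.2, 6.2) in frame 2.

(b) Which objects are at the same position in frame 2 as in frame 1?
the pink hexagon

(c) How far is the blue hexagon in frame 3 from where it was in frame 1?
0.9

The blue hexagon moved from (6.0, 2.9) to (5.7, 3.8), a distance of √(0.3² + 0.9²) ≈ 0.9.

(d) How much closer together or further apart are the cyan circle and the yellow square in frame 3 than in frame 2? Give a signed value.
+4.2

Distance in frame 2: 4.0. Distance in frame 3: 8.2.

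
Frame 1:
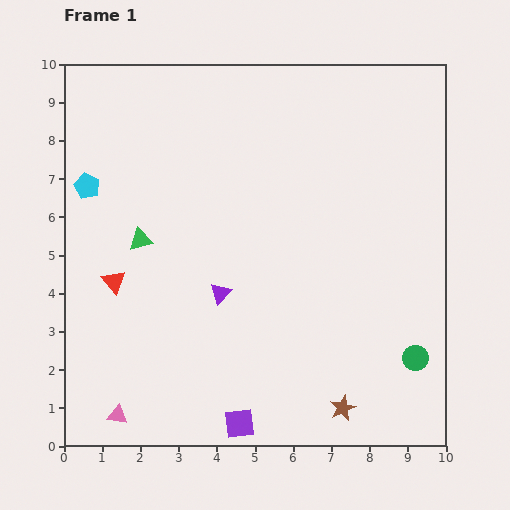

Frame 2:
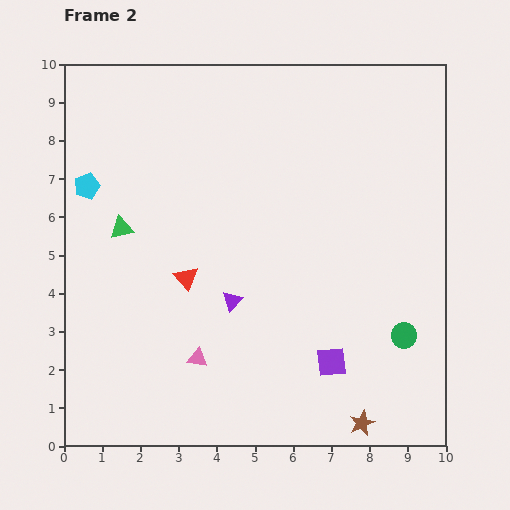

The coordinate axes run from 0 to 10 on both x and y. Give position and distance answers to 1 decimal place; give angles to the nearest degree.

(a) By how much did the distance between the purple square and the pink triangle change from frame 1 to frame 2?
+0.3

Distance in frame 1: 3.2. Distance in frame 2: 3.5.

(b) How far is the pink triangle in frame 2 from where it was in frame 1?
2.6

The pink triangle moved from (1.4, 0.8) to (3.5, 2.3), a distance of √(2.1² + 1.5²) ≈ 2.6.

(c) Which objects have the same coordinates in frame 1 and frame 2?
the cyan pentagon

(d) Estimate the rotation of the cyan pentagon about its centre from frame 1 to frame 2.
27° clockwise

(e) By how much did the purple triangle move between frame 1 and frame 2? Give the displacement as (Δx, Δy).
(0.3, -0.2)

The purple triangle was at (4.1, 4.0) in frame 1 and (4.4, 3.8) in frame 2.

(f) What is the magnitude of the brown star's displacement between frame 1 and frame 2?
0.6

The brown star moved from (7.3, 1.0) to (7.8, 0.6), a distance of √(0.5² + 0.4²) ≈ 0.6.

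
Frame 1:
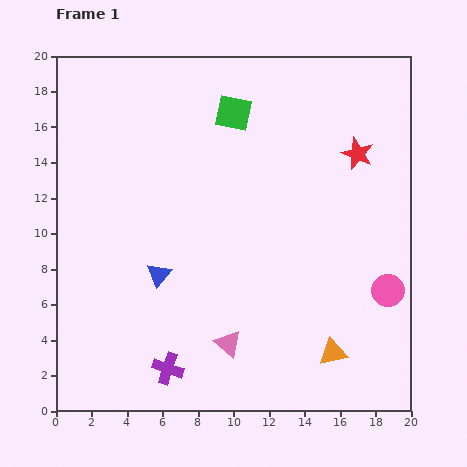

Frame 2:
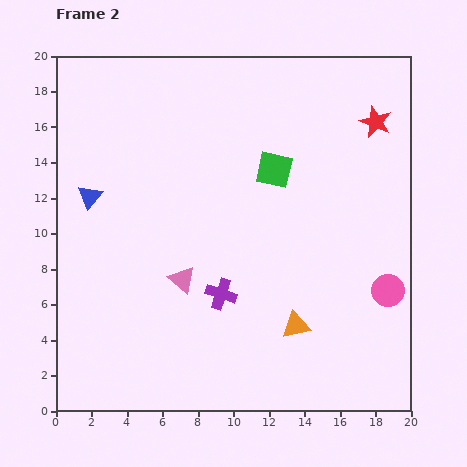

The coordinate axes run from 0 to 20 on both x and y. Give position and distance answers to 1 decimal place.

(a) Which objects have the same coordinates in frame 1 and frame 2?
the pink circle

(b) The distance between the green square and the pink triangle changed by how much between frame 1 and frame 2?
-4.9

Distance in frame 1: 13.0. Distance in frame 2: 8.1.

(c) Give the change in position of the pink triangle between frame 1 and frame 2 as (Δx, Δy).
(-2.6, 3.6)

The pink triangle was at (9.7, 3.8) in frame 1 and (7.1, 7.4) in frame 2.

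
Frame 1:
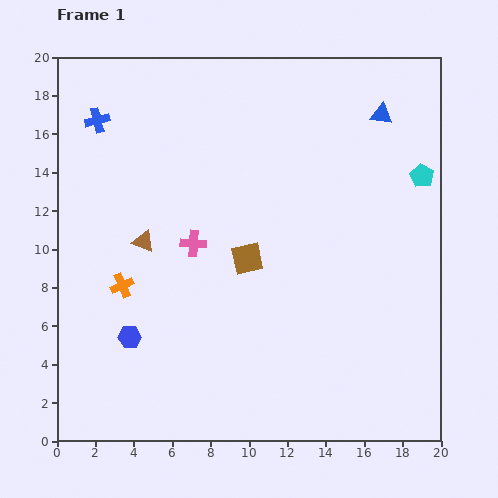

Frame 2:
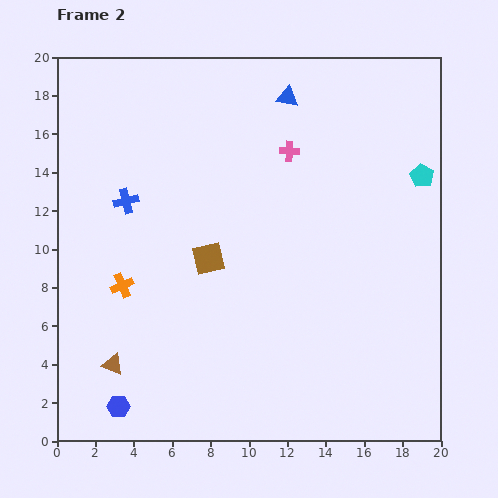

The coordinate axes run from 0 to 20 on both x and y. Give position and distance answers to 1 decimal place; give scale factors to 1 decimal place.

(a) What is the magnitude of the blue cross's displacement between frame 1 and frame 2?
4.5

The blue cross moved from (2.1, 16.7) to (3.6, 12.5), a distance of √(1.5² + 4.2²) ≈ 4.5.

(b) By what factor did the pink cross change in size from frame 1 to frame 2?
0.8×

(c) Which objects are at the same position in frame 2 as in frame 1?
the cyan pentagon, the orange cross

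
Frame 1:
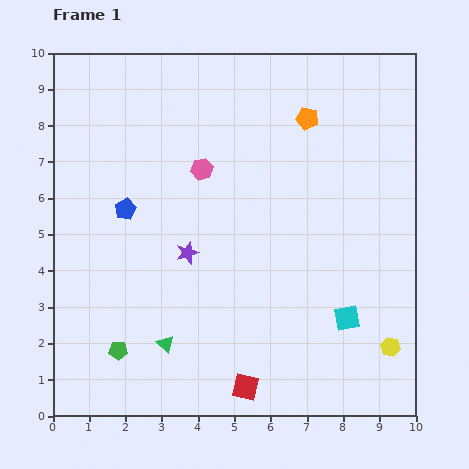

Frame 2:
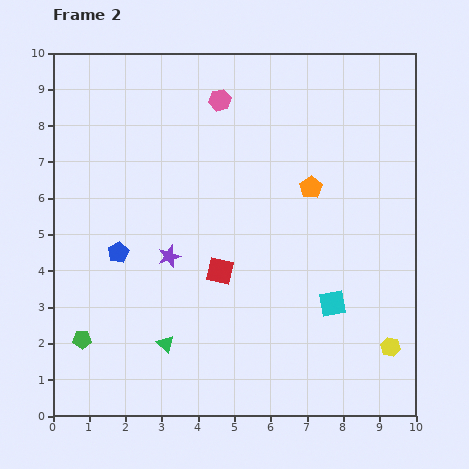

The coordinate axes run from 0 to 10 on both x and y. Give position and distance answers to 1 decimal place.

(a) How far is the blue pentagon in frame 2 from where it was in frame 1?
1.2

The blue pentagon moved from (2.0, 5.7) to (1.8, 4.5), a distance of √(0.2² + 1.2²) ≈ 1.2.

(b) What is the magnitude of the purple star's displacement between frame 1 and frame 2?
0.5

The purple star moved from (3.7, 4.5) to (3.2, 4.4), a distance of √(0.5² + 0.1²) ≈ 0.5.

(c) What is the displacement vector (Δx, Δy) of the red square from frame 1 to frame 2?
(-0.7, 3.2)

The red square was at (5.3, 0.8) in frame 1 and (4.6, 4.0) in frame 2.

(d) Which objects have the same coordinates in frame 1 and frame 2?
the yellow hexagon, the green triangle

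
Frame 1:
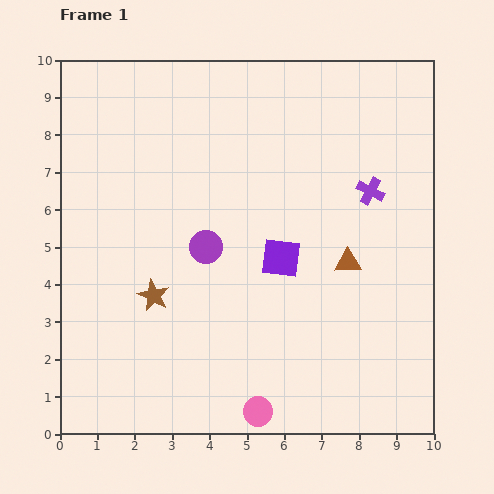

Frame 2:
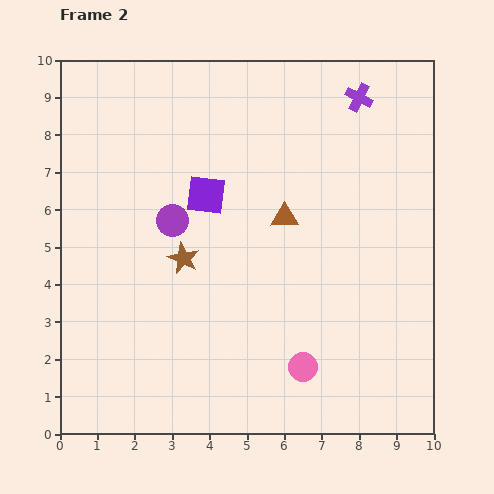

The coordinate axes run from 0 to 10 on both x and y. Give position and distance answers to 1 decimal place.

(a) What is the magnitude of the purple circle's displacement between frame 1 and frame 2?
1.1

The purple circle moved from (3.9, 5.0) to (3.0, 5.7), a distance of √(0.9² + 0.7²) ≈ 1.1.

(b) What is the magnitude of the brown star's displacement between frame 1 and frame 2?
1.3

The brown star moved from (2.5, 3.7) to (3.3, 4.7), a distance of √(0.8² + 1.0²) ≈ 1.3.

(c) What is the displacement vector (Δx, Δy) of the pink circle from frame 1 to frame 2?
(1.2, 1.2)

The pink circle was at (5.3, 0.6) in frame 1 and (6.5, 1.8) in frame 2.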